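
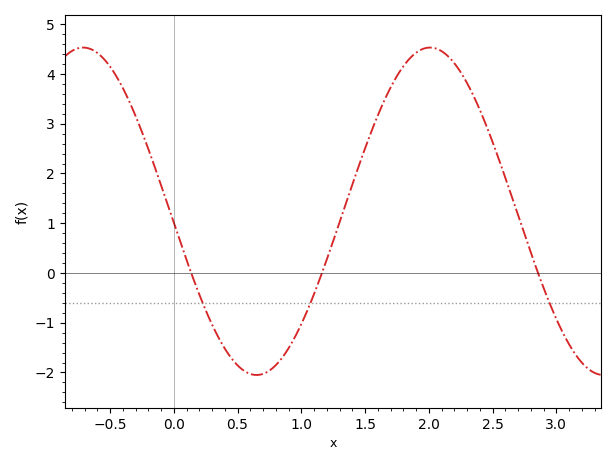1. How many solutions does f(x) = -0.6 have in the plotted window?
3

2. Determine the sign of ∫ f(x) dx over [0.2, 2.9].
positive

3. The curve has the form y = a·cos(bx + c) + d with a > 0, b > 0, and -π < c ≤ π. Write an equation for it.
y = 3.29cos(2.31x + 1.64) + 1.24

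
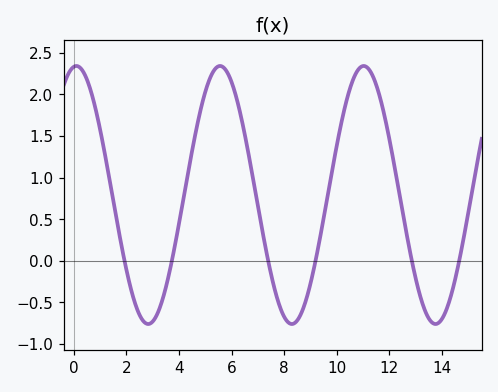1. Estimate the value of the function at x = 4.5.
1.35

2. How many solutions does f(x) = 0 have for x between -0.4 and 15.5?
6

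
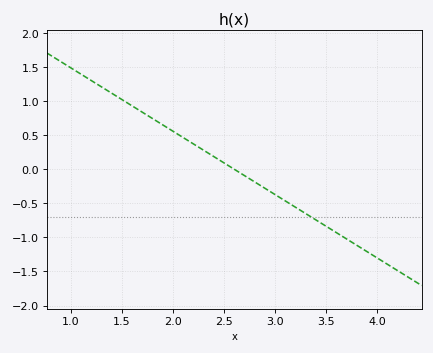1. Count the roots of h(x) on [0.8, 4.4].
1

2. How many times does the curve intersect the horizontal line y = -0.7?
1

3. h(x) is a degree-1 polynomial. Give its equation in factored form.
y = -0.93(x - 2.6)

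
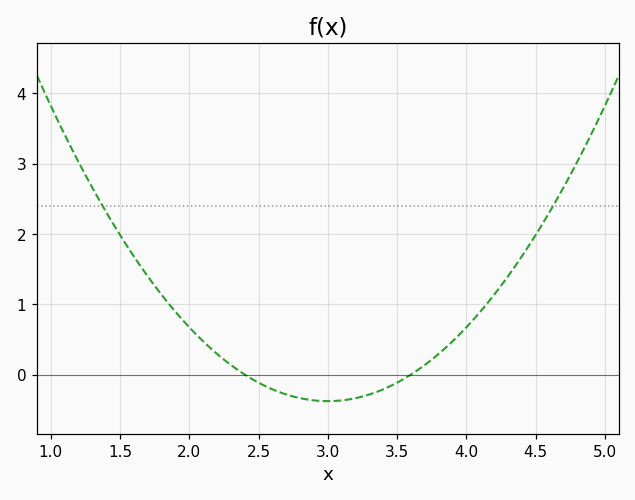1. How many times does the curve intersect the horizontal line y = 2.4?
2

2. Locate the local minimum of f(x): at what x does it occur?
3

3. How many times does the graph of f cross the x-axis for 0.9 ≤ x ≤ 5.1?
2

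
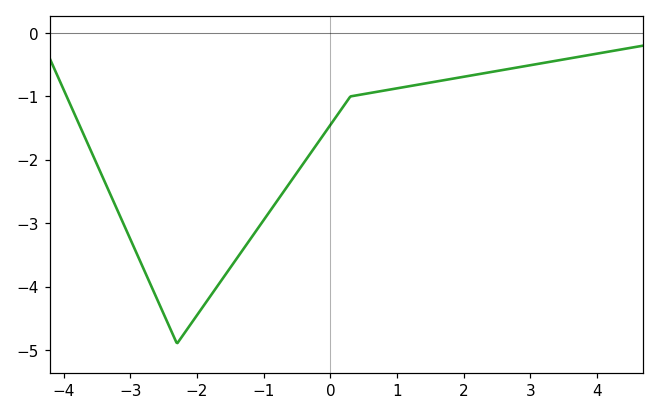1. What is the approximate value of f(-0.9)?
-2.8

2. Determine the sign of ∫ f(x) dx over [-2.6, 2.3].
negative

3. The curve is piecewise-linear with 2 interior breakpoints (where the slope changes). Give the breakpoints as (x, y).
(-2.3, -4.9); (0.3, -1)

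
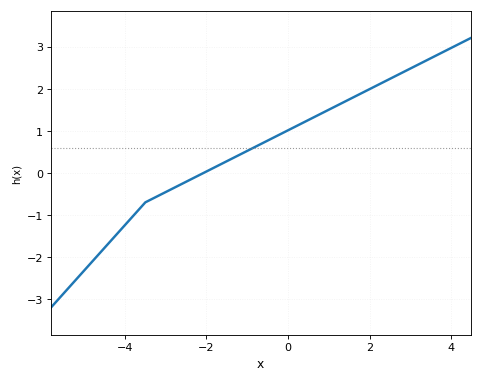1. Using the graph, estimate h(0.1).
1.06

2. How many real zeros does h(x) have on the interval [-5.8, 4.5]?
1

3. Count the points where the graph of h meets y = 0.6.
1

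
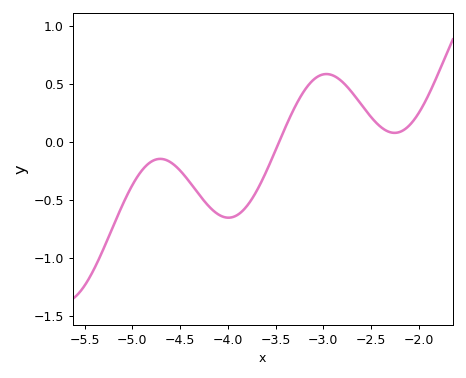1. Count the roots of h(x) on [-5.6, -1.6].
1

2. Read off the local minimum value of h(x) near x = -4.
-0.65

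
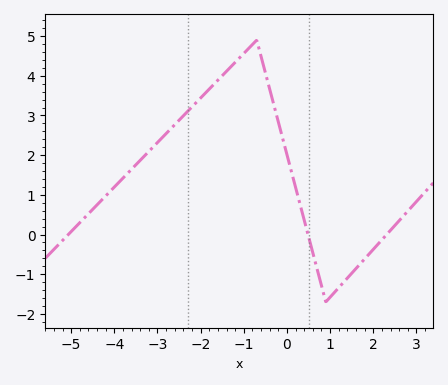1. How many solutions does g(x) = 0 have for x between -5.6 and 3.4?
3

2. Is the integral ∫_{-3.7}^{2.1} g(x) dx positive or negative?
positive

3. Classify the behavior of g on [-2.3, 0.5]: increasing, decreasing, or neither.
neither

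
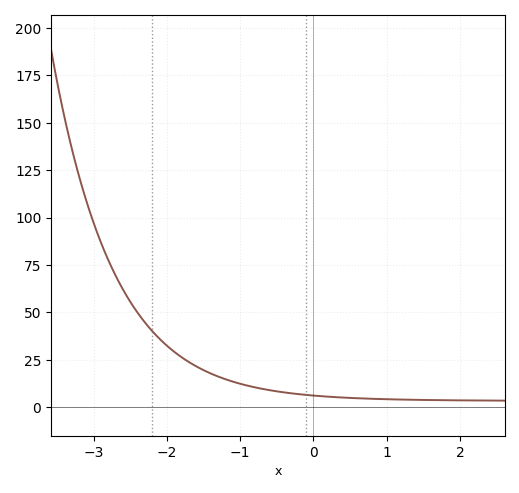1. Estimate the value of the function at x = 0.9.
5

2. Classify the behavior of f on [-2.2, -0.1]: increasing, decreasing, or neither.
decreasing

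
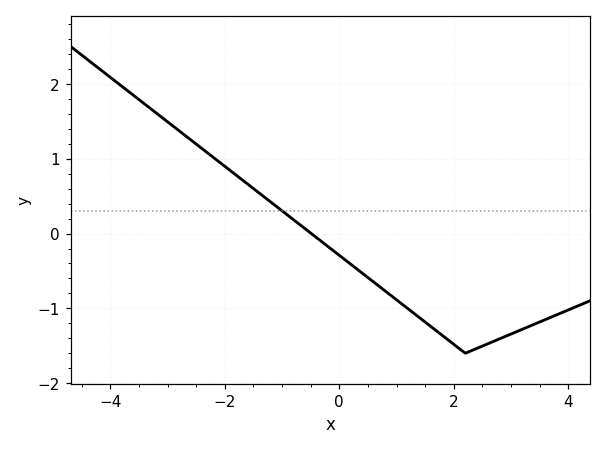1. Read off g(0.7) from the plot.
-0.7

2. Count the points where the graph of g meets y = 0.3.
1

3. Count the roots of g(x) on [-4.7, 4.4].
1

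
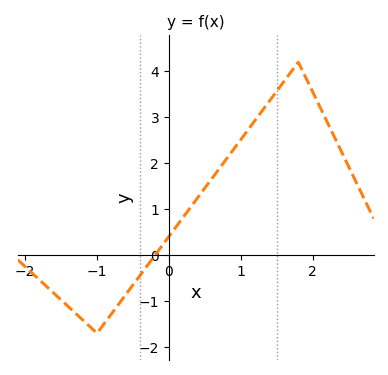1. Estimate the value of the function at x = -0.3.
-0.225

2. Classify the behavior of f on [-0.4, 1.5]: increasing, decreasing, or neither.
increasing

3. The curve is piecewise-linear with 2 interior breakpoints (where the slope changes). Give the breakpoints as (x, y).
(-1, -1.7); (1.8, 4.2)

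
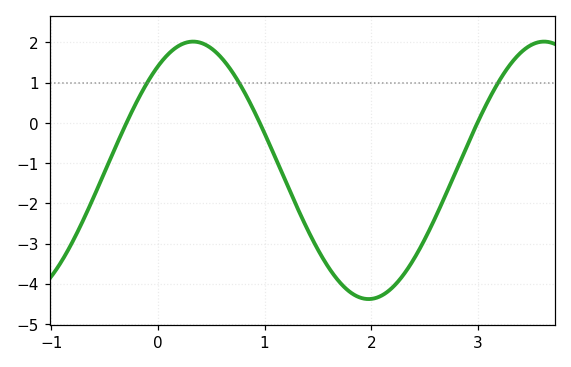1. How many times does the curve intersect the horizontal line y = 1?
3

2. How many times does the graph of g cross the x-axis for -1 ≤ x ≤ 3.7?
3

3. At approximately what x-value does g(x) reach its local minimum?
2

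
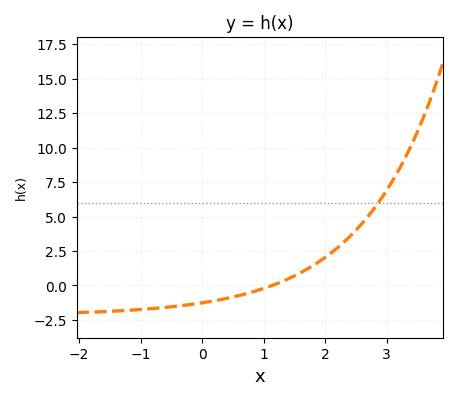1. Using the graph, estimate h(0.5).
-0.837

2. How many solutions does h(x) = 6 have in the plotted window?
1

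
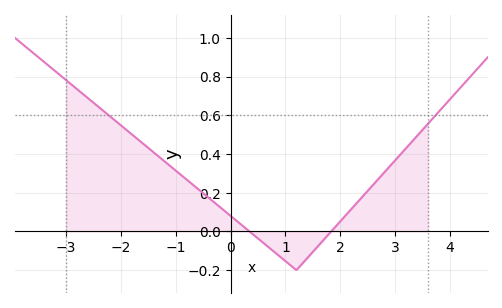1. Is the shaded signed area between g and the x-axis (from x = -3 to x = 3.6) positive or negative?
positive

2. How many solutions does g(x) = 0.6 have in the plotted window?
2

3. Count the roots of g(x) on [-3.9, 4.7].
2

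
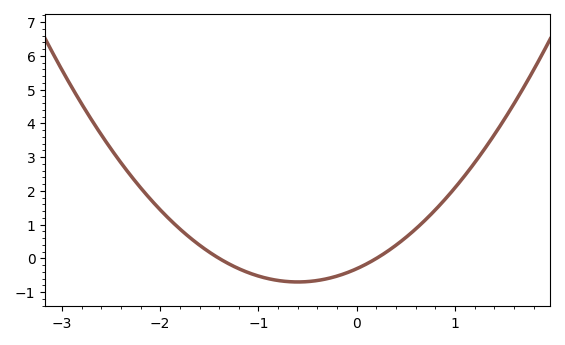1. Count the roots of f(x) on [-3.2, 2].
2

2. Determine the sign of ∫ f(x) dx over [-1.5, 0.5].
negative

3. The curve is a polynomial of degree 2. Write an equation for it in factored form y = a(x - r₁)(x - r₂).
y = 1.09(x + 1.4)(x - 0.2)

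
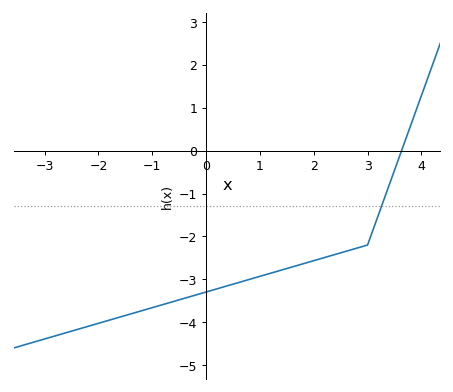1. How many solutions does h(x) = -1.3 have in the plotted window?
1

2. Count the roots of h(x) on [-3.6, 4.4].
1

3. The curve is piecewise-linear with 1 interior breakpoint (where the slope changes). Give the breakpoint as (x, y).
(3, -2.2)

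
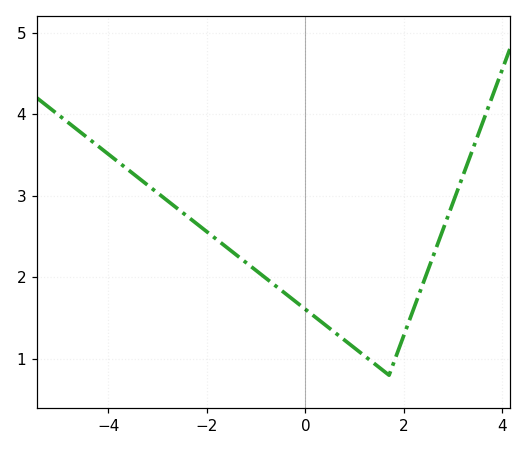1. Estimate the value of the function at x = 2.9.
2.8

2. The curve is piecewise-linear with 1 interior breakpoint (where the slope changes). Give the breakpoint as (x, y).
(1.7, 0.8)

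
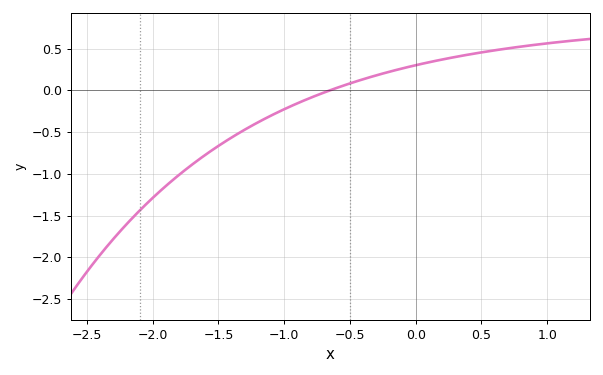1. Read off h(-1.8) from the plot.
-1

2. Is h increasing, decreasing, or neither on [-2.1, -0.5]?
increasing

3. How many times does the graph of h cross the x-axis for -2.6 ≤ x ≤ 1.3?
1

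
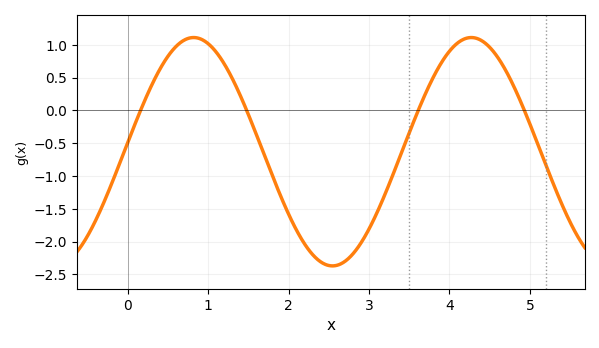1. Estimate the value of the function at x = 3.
-1.8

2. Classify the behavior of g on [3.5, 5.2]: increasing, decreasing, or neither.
neither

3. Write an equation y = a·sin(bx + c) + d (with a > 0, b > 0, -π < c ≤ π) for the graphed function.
y = 1.74sin(1.8x + 0.08) - 0.63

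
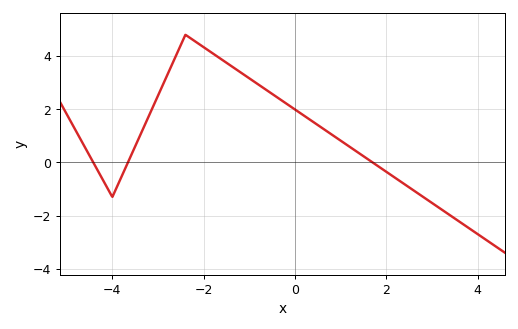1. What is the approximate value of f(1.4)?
0.4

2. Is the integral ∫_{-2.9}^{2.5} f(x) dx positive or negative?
positive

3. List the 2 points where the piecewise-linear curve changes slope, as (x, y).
(-4, -1.3); (-2.4, 4.8)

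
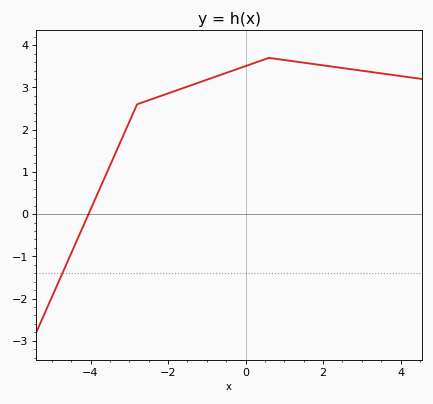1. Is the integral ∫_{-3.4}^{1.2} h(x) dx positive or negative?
positive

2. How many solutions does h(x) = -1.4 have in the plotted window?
1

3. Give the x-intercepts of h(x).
-4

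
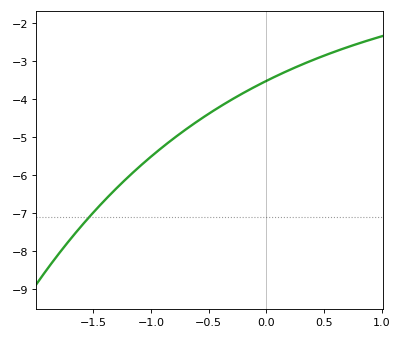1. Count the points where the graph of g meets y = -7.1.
1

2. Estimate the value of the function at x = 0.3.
-3.1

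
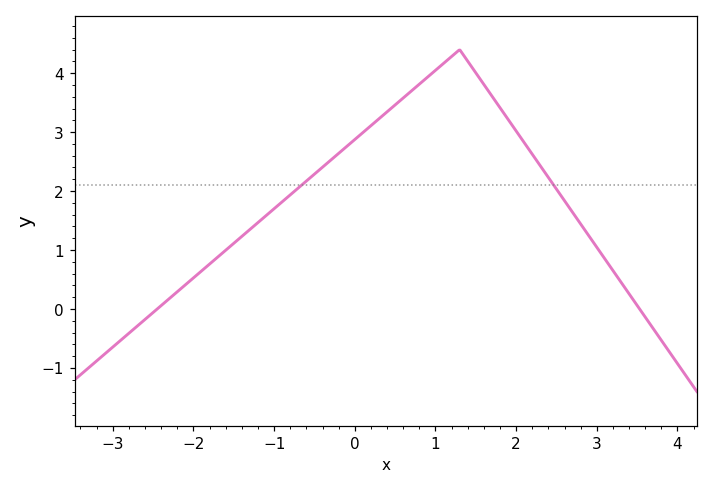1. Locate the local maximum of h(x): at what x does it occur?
1.2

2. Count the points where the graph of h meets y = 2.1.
2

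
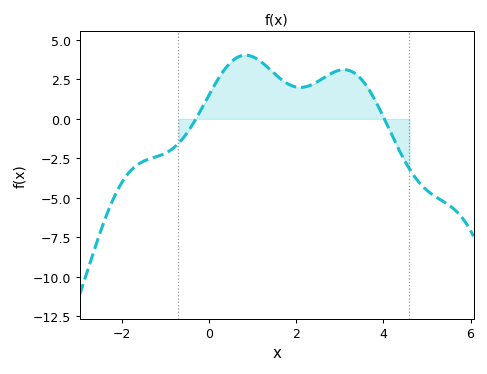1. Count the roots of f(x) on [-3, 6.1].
2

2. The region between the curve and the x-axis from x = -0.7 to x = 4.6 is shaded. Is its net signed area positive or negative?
positive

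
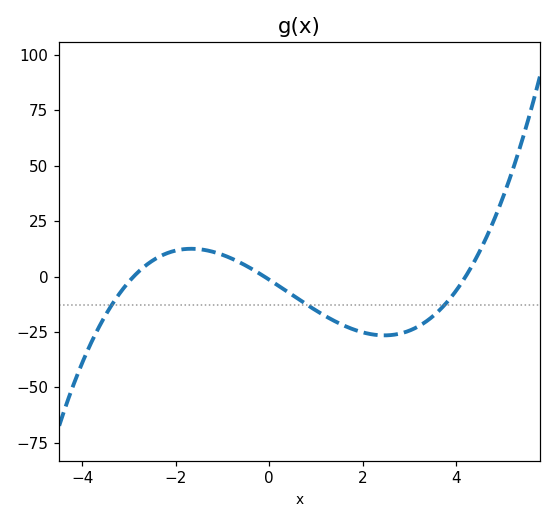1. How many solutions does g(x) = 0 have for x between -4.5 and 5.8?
3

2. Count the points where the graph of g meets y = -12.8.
3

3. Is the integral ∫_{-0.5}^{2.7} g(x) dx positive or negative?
negative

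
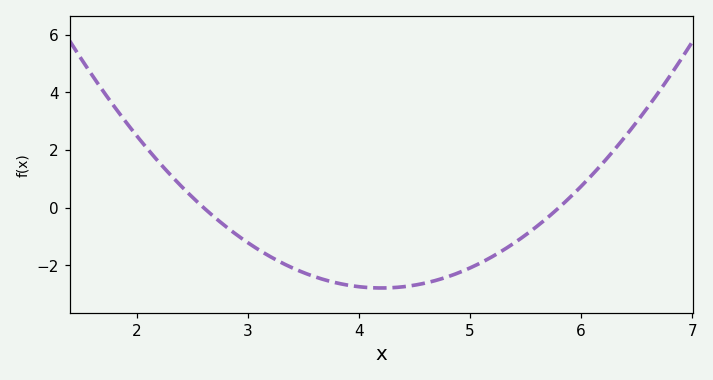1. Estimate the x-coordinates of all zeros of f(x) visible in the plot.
2.6, 5.8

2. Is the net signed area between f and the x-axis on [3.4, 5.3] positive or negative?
negative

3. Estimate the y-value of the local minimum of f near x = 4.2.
-2.8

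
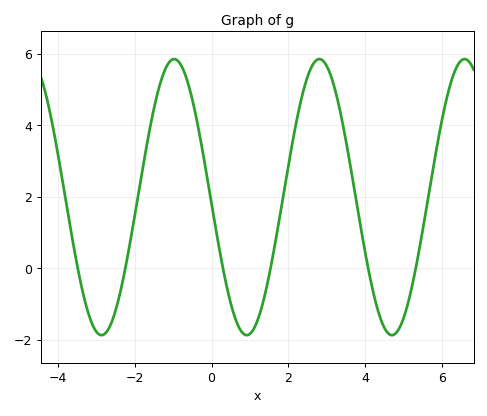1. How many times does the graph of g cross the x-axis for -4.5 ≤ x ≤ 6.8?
6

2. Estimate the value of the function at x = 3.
5.66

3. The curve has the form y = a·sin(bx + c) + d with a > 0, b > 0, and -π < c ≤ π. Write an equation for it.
y = 3.86sin(1.66x - 3.09) + 1.99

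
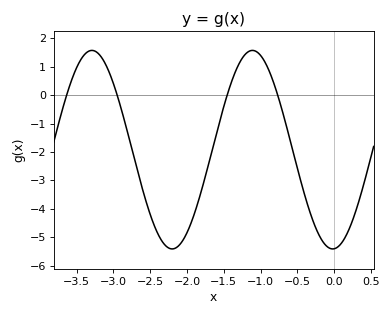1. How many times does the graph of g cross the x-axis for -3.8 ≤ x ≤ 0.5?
4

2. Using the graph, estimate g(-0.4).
-3.5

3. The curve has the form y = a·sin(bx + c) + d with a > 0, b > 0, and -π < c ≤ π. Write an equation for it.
y = 3.49sin(2.9x - 1.5) - 1.92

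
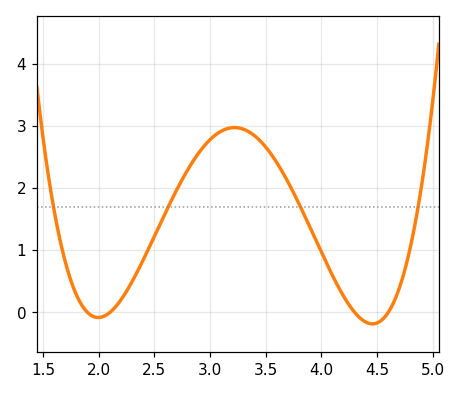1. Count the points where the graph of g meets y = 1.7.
4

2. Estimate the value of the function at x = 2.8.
2.3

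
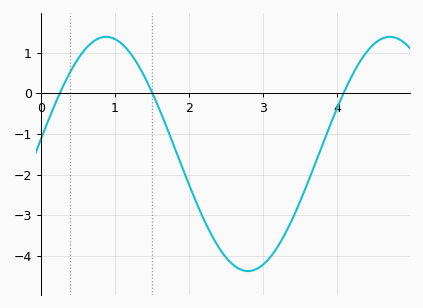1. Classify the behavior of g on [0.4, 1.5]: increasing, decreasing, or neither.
neither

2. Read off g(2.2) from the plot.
-3.08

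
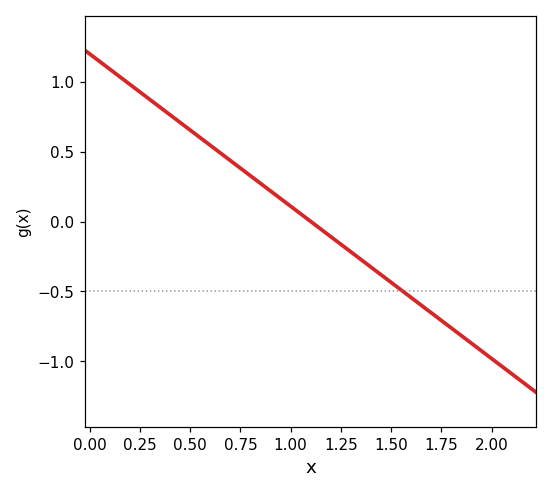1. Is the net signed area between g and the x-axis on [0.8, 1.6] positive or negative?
negative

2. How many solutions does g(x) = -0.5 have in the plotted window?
1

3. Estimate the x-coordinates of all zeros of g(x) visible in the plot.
1.1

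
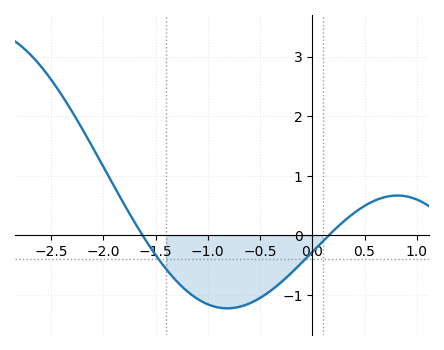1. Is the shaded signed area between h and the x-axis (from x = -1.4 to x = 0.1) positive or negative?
negative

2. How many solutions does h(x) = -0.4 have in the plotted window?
2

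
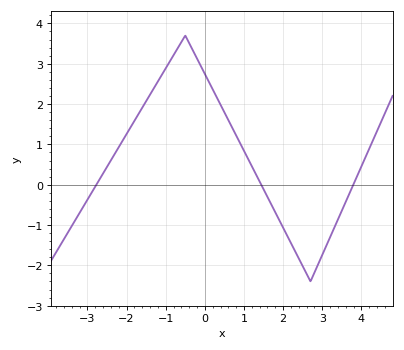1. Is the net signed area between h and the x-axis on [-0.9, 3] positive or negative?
positive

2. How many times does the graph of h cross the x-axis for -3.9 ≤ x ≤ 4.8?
3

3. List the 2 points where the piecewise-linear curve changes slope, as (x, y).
(-0.5, 3.7); (2.7, -2.4)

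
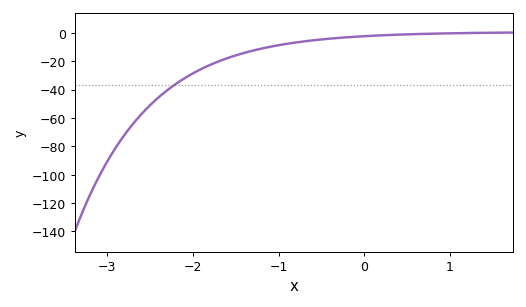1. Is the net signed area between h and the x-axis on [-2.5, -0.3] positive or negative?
negative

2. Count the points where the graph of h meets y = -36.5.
1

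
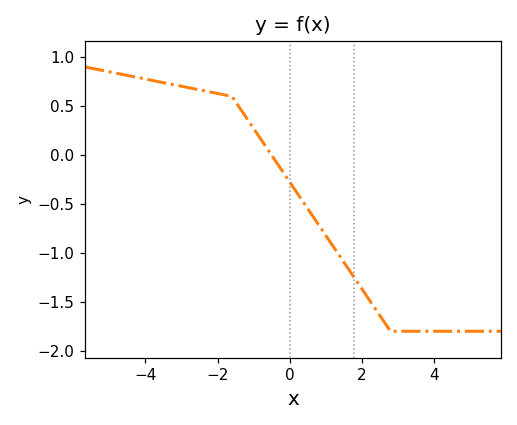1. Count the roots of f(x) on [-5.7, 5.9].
1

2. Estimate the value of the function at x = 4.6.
-1.8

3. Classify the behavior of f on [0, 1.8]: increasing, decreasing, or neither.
decreasing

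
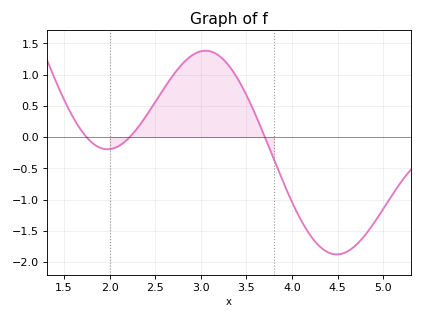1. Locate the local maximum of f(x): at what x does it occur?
3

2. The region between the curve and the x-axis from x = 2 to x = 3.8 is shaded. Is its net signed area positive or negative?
positive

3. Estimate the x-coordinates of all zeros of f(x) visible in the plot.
1.7, 2.2, 3.7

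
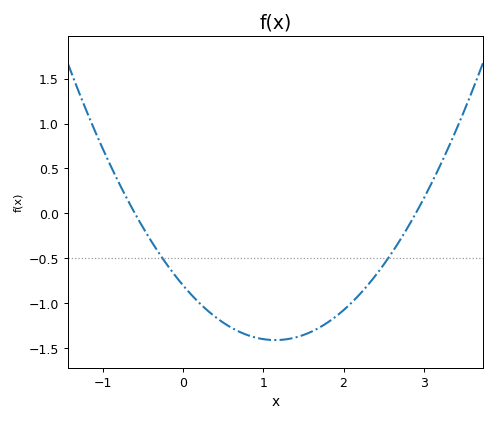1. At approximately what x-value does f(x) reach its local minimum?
1.1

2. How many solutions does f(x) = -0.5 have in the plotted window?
2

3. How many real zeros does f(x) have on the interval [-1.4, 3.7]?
2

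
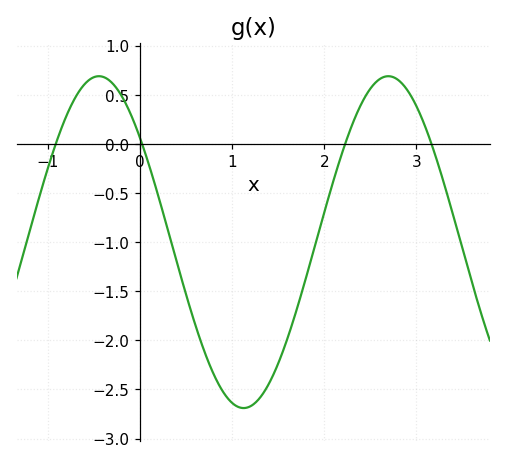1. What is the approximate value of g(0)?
0.05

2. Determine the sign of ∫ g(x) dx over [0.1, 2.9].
negative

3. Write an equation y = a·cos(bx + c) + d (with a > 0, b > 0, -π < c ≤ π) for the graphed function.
y = 1.69cos(2x + 0.89) - 1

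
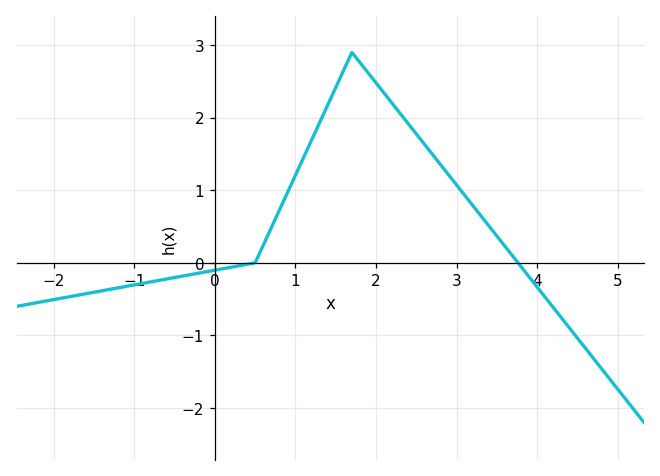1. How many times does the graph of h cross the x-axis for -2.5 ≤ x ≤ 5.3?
2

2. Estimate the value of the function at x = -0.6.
-0.223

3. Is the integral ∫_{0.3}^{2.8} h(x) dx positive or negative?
positive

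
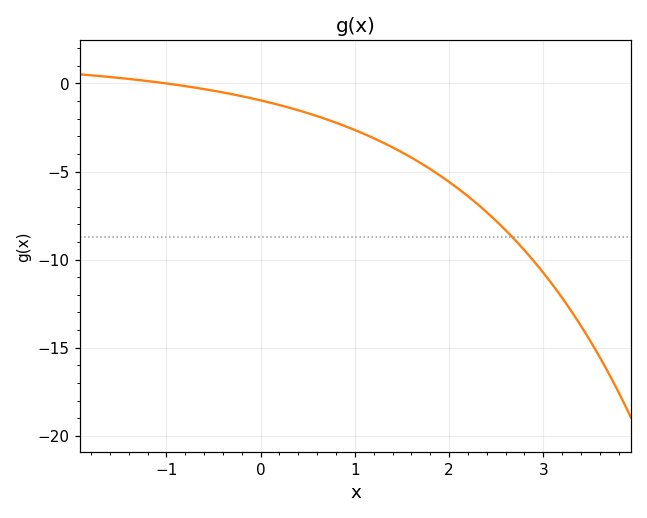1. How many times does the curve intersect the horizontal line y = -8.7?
1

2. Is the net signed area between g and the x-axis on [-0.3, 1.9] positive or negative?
negative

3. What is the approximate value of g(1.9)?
-5.21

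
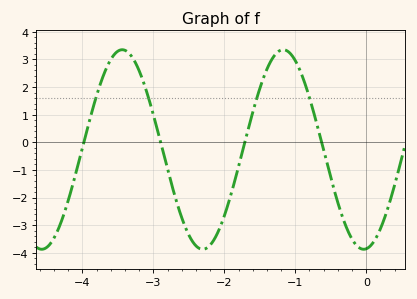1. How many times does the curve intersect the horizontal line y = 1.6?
4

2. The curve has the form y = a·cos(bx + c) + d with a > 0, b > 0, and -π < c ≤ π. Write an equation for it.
y = 3.61cos(2.77x - 3.04) - 0.26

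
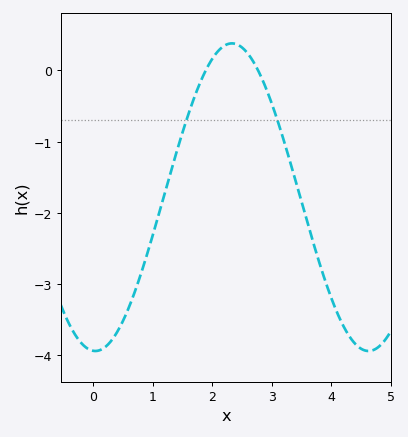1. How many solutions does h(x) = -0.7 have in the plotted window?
2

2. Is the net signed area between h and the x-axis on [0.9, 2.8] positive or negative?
negative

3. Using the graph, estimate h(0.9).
-2.6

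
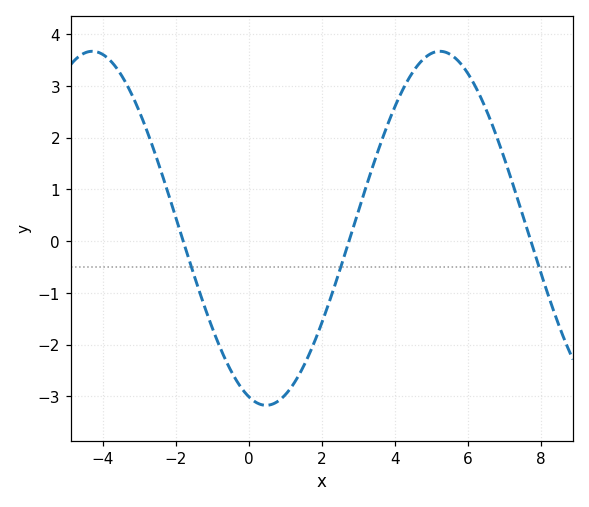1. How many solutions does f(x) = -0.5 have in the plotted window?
3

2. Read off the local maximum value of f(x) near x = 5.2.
3.67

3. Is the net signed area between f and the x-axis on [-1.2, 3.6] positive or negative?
negative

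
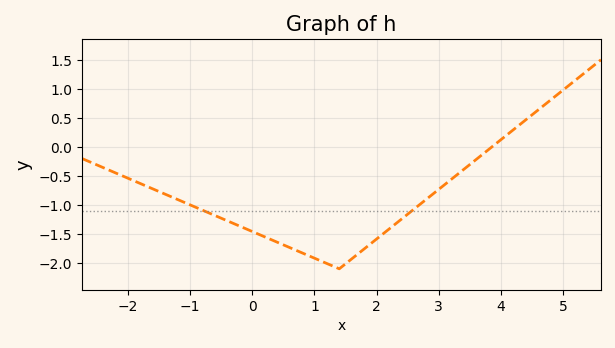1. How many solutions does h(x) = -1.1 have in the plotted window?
2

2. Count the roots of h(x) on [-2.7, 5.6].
1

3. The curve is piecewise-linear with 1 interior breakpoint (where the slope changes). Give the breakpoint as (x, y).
(1.4, -2.1)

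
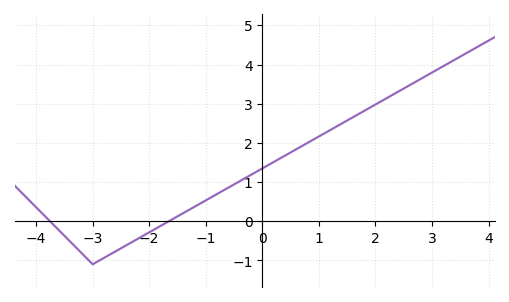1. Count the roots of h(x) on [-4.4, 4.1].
2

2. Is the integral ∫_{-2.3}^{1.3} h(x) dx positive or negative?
positive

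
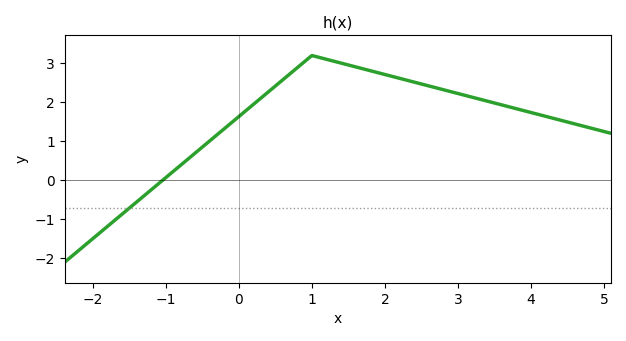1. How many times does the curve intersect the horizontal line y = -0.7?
1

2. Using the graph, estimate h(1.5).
3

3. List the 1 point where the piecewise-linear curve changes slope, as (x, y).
(1, 3.2)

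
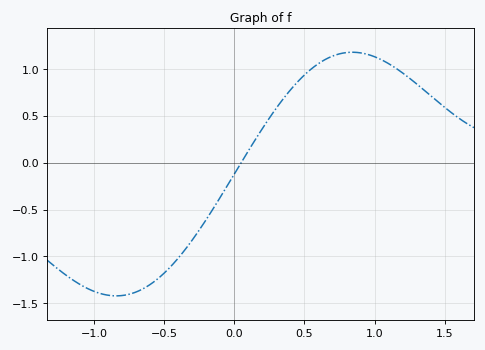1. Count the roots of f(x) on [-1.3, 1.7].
1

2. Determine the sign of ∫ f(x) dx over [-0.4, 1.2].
positive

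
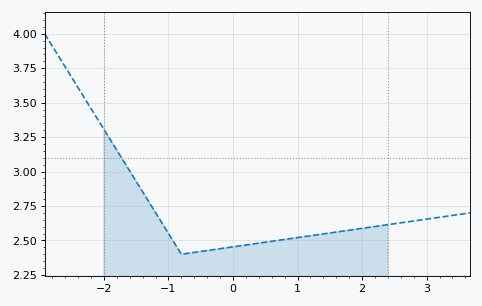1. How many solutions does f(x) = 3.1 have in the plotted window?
1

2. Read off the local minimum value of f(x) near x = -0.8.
2.4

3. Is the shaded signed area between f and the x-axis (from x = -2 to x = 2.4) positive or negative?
positive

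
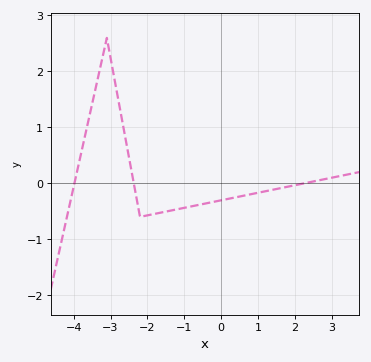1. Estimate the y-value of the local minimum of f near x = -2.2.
-0.6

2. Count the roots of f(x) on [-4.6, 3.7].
3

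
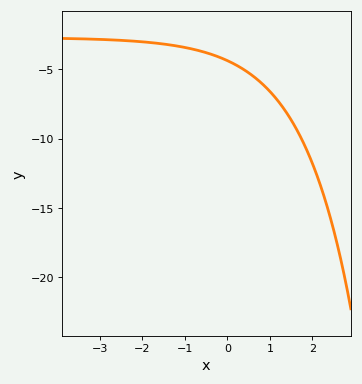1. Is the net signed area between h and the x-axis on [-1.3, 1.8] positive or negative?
negative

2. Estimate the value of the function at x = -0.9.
-3.47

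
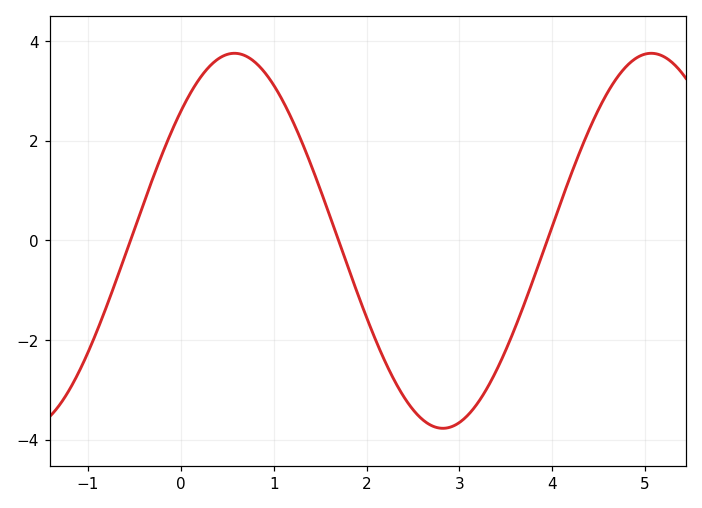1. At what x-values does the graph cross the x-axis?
-0.542, 1.7, 3.95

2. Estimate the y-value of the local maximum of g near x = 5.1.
3.75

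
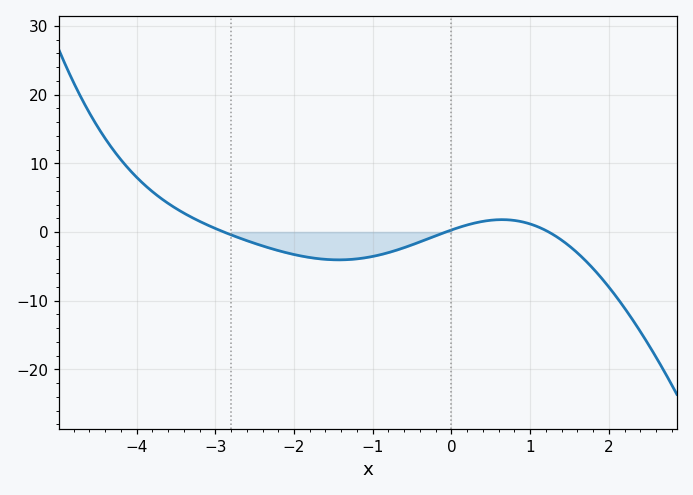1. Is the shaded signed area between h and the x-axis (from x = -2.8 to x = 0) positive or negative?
negative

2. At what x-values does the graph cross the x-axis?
-2.8, 0, 1.2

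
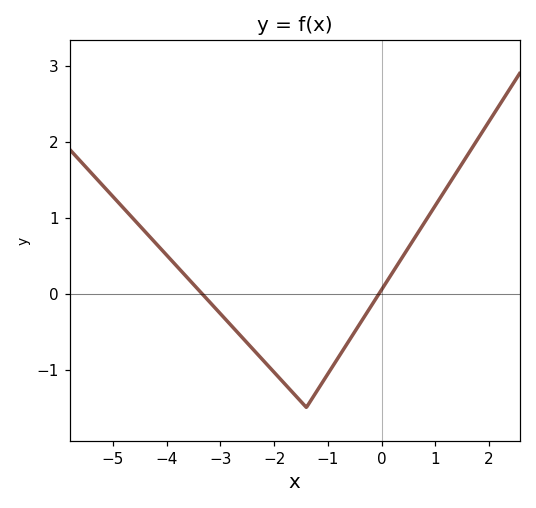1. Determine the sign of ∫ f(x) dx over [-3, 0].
negative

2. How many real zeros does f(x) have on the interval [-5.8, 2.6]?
2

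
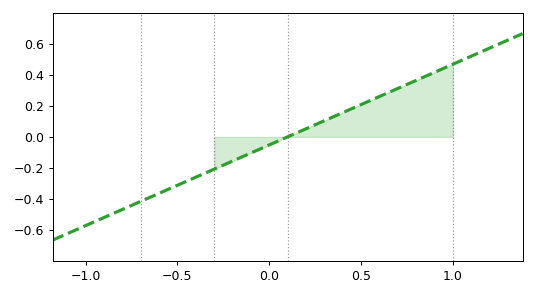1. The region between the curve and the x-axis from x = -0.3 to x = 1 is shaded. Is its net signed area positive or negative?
positive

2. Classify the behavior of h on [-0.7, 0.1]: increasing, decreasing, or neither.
increasing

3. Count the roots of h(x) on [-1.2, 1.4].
1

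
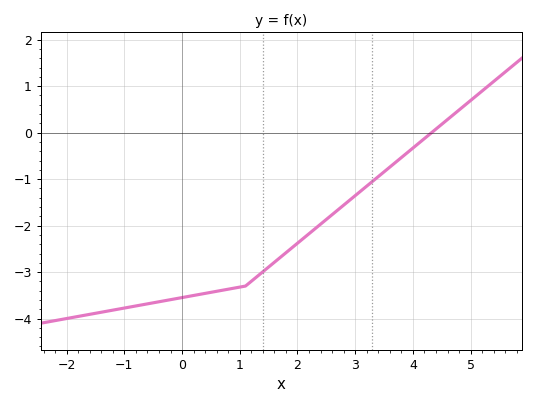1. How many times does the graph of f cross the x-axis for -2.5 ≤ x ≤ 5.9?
1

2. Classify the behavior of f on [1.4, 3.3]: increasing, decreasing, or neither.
increasing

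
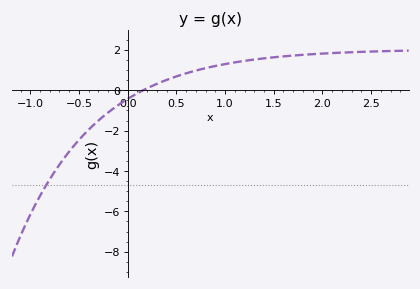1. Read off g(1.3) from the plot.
1.52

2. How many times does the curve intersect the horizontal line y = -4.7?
1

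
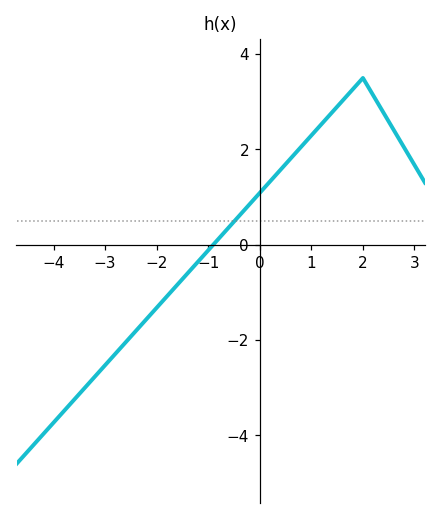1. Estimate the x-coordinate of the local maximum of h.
2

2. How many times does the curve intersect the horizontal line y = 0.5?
1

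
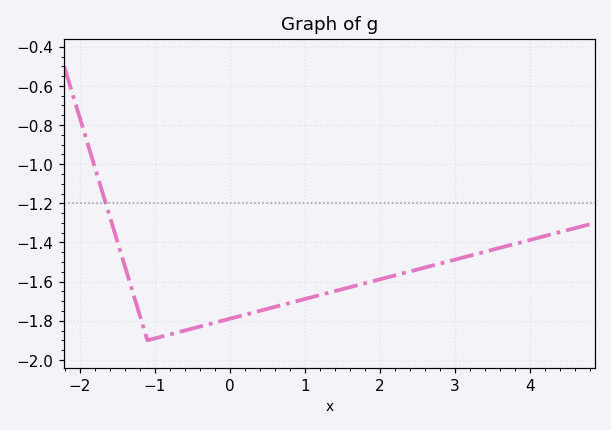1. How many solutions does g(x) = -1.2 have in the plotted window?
1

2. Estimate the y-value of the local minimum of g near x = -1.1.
-1.9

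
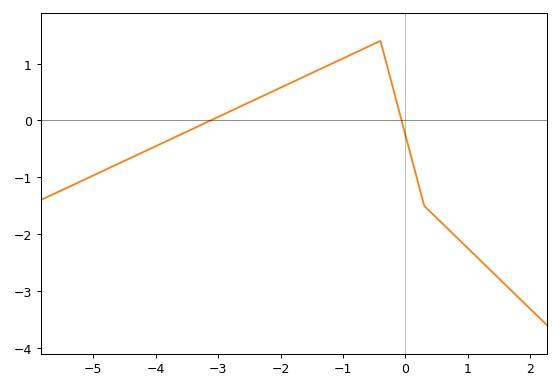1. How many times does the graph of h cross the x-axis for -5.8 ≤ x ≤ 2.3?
2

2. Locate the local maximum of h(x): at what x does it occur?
-0.4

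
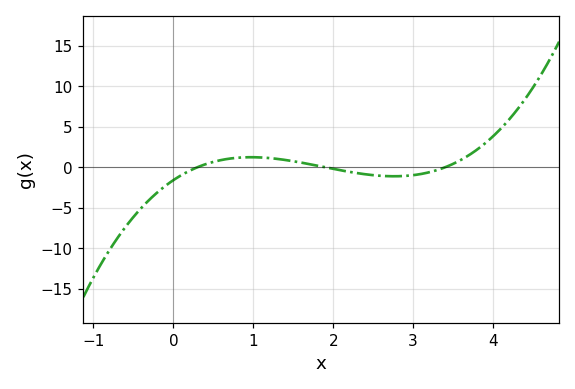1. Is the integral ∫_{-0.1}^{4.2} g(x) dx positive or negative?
positive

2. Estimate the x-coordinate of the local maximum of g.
0.972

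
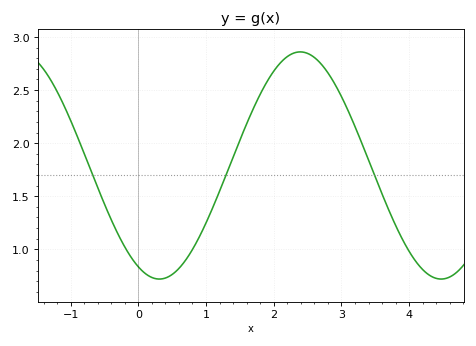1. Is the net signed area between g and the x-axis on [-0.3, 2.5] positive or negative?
positive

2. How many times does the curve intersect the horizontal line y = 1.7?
3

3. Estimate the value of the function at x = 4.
0.98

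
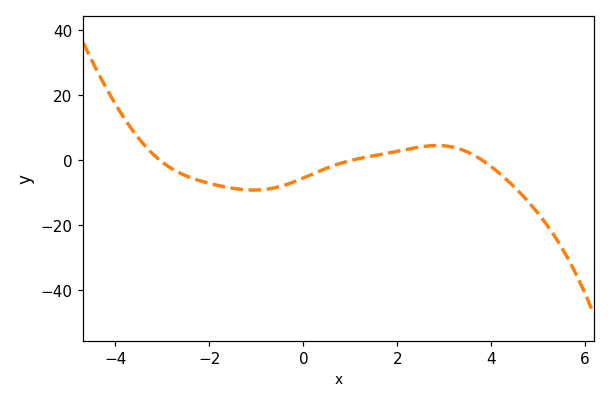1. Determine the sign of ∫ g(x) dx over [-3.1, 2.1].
negative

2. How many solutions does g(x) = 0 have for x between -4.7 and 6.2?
3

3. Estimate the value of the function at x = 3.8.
0.127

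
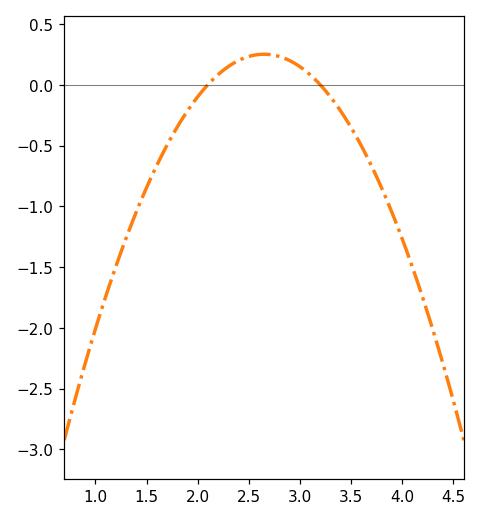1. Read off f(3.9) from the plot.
-1.05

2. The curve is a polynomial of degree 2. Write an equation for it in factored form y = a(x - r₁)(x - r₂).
y = -0.83(x - 2.1)(x - 3.2)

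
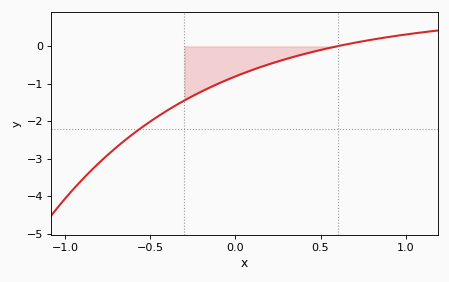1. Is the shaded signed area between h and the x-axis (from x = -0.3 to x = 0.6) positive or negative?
negative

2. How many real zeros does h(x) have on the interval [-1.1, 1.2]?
1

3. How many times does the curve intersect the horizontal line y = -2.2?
1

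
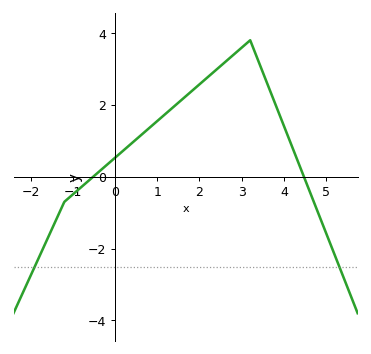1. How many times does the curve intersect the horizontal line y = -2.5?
2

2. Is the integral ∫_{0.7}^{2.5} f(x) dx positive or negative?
positive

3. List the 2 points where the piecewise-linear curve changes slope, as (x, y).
(-1.2, -0.7); (3.2, 3.8)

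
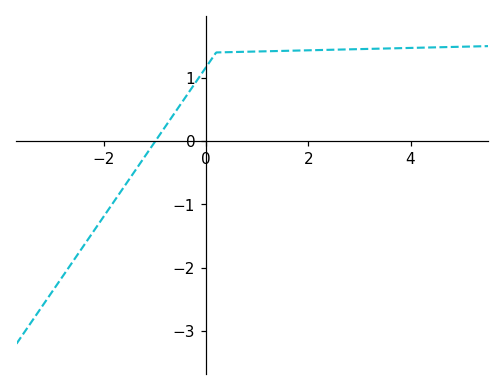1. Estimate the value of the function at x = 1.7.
1.4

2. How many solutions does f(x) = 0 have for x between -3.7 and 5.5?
1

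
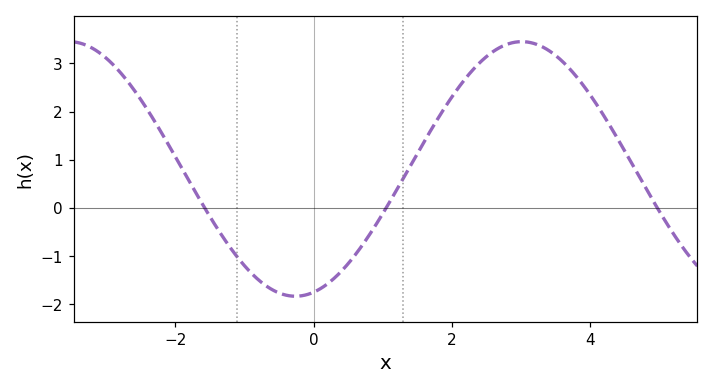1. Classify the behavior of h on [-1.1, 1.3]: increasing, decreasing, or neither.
neither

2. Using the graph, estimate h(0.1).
-1.67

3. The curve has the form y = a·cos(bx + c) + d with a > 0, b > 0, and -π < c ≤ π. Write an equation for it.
y = 2.64cos(0.96x - 2.89) + 0.81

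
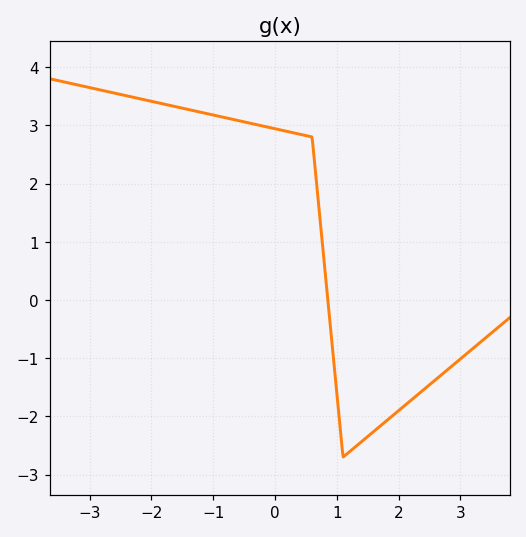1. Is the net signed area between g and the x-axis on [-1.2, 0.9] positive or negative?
positive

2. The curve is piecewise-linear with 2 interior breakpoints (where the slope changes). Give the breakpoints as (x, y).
(0.6, 2.8); (1.1, -2.7)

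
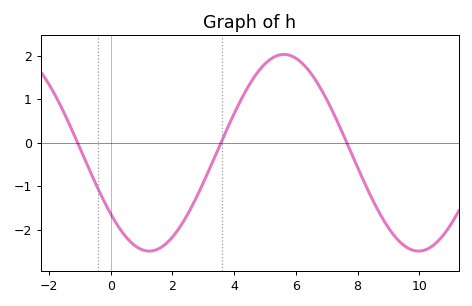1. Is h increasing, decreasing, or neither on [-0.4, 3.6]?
neither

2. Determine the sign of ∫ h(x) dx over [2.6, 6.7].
positive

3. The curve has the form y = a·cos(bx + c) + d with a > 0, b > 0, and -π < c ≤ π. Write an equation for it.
y = 2.26cos(0.72x + 2.24) - 0.23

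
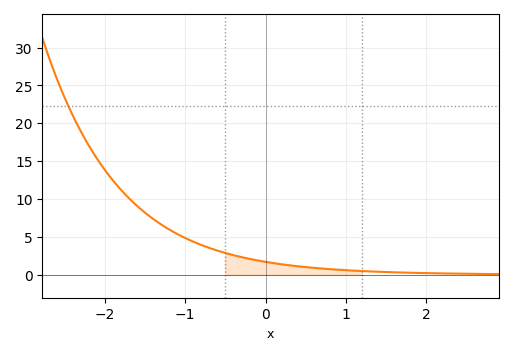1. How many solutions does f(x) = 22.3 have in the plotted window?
1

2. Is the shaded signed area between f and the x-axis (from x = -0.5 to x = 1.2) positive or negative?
positive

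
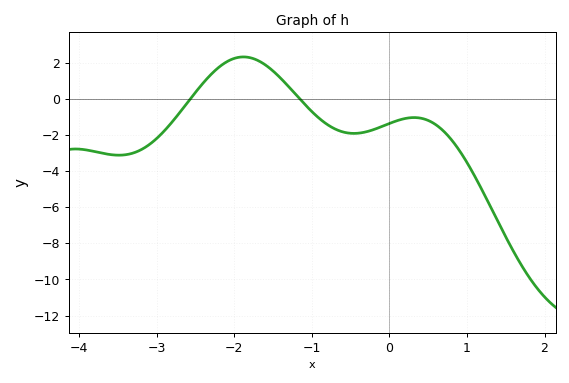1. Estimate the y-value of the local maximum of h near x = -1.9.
2.4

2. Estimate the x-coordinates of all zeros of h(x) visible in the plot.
-2.6, -1.2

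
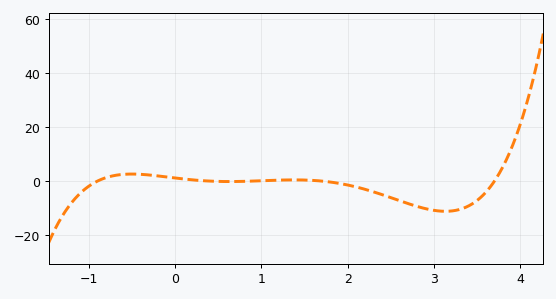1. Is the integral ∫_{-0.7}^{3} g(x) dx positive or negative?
negative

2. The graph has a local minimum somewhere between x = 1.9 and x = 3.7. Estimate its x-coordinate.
3.13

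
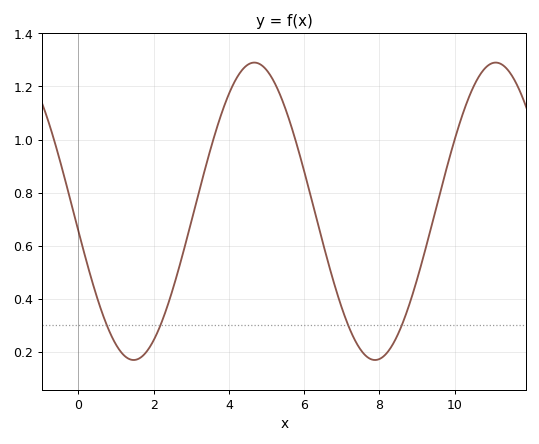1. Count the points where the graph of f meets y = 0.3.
4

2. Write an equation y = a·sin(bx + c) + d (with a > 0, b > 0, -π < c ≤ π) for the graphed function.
y = 0.56sin(0.98x - 3.01) + 0.73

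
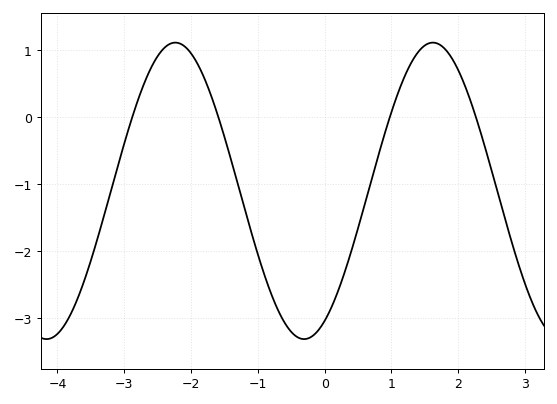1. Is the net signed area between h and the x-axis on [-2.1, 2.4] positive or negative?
negative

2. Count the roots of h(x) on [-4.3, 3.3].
4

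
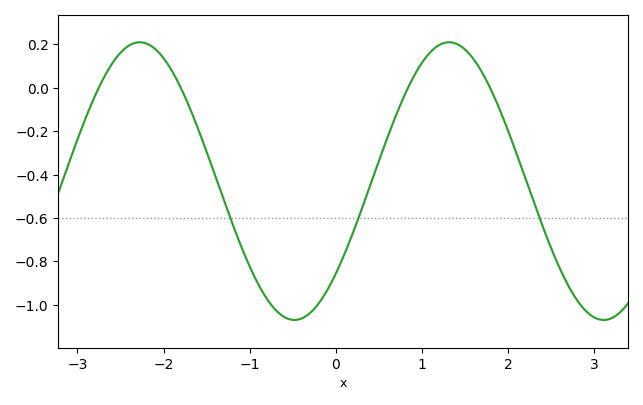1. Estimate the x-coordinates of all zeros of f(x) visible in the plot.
-2.8, -1.8, 0.8, 1.8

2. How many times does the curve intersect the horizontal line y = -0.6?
3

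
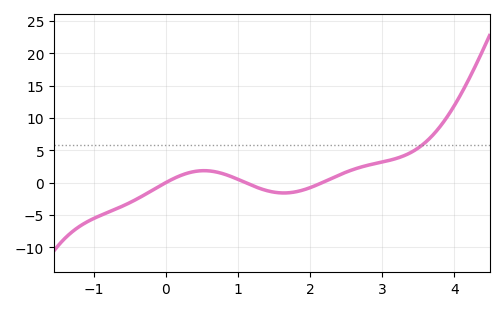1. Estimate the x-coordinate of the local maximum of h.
0.5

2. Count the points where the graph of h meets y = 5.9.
1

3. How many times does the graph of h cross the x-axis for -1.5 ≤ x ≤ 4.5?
3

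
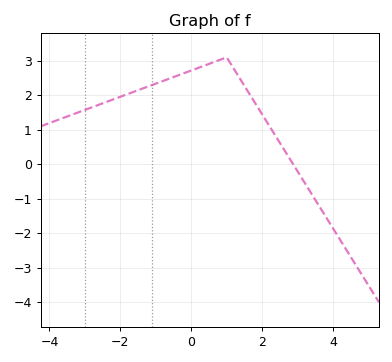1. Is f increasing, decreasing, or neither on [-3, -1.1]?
increasing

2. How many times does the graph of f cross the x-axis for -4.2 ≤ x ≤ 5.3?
1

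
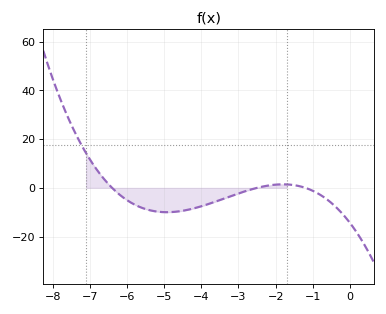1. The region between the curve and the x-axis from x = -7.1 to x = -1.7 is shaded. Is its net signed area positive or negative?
negative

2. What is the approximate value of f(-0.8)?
-2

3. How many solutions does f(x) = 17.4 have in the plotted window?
1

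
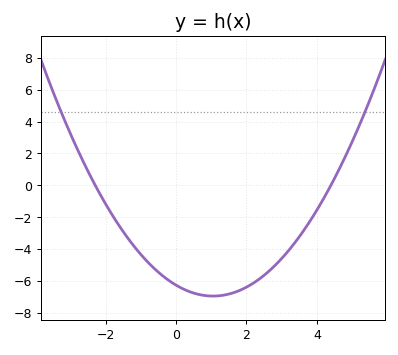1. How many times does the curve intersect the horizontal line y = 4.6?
2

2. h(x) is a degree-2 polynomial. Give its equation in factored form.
y = 0.62(x + 2.3)(x - 4.4)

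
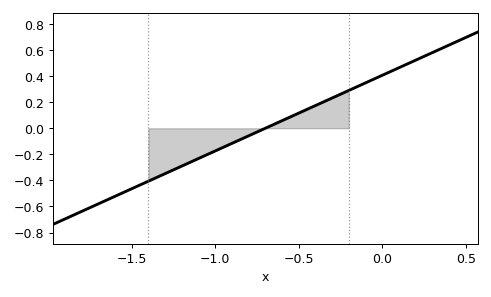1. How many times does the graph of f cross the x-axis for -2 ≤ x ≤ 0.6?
1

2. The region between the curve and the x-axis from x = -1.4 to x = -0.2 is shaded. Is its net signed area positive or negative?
negative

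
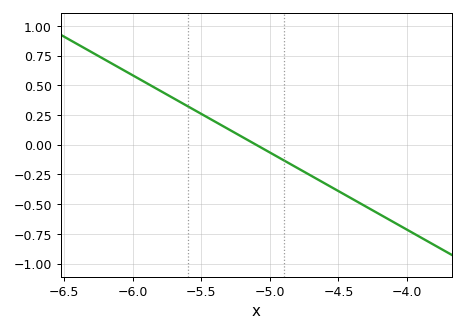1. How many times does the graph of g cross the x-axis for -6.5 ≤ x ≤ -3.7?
1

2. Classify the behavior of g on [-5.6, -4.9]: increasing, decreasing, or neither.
decreasing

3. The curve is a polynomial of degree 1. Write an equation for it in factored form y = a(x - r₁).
y = -0.65(x + 5.1)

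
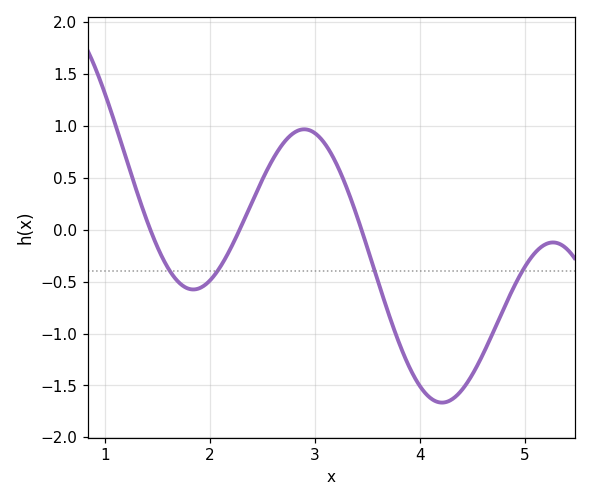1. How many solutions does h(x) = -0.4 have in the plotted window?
4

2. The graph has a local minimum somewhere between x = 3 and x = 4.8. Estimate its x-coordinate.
4.2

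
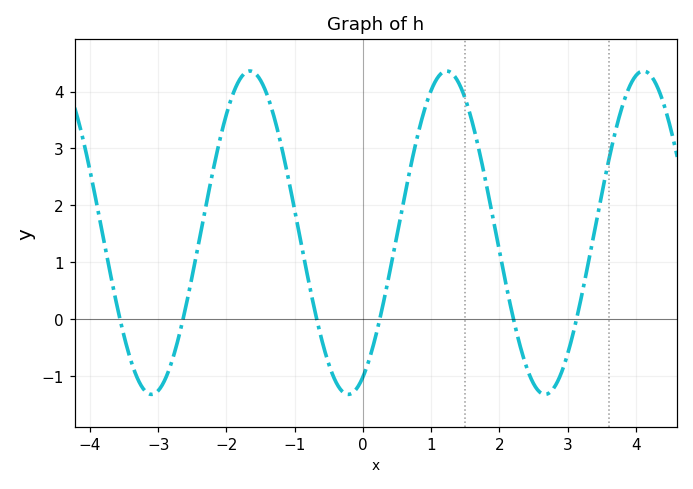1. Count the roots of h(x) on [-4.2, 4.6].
6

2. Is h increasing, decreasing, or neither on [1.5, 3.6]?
neither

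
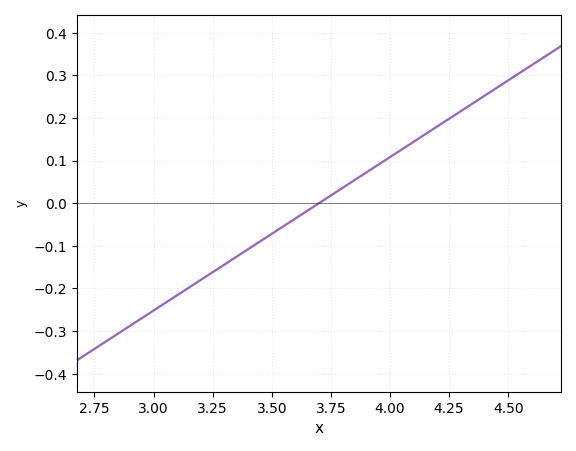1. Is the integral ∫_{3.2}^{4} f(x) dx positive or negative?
negative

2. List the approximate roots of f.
3.7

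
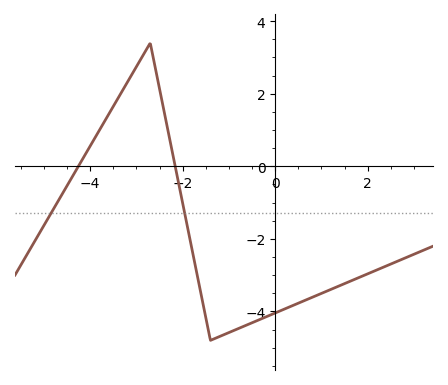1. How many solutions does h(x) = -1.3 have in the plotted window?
2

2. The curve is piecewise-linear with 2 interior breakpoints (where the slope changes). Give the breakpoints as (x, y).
(-2.7, 3.4); (-1.4, -4.8)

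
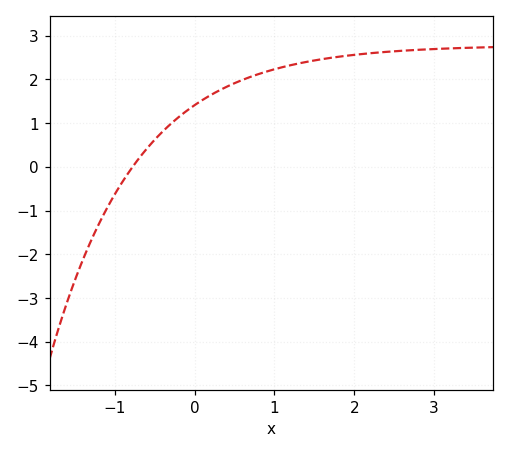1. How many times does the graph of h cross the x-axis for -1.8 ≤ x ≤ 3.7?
1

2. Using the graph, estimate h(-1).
-0.6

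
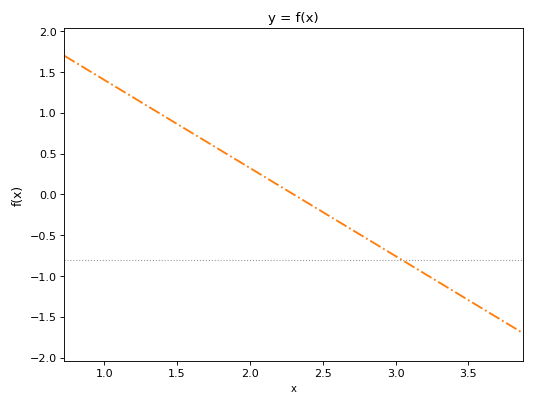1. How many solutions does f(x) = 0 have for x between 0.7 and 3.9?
1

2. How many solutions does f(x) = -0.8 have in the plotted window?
1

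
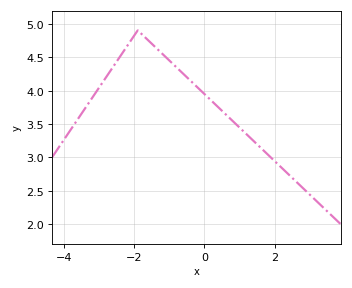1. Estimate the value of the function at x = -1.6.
4.75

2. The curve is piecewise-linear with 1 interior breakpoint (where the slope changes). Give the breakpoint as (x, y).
(-1.9, 4.9)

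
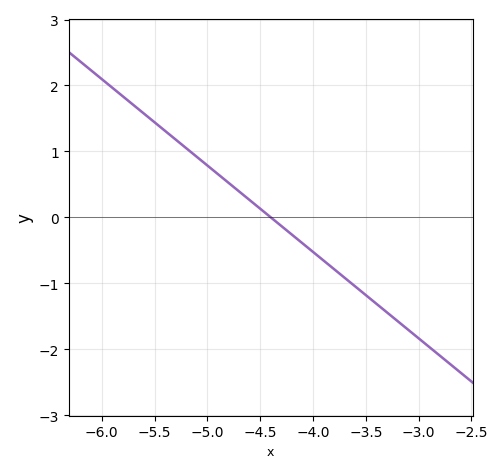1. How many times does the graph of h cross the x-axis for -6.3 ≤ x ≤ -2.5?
1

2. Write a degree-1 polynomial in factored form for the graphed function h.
y = -1.31(x + 4.4)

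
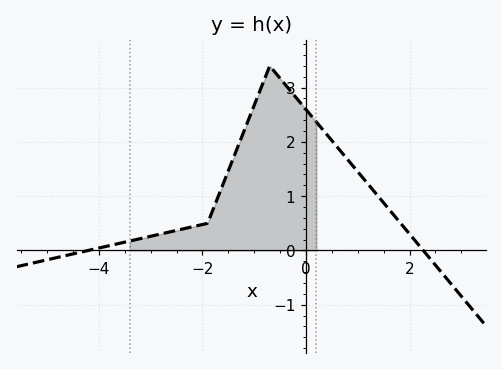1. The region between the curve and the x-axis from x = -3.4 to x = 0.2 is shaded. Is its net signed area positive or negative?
positive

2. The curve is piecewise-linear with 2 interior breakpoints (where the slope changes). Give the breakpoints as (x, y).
(-1.9, 0.5); (-0.7, 3.4)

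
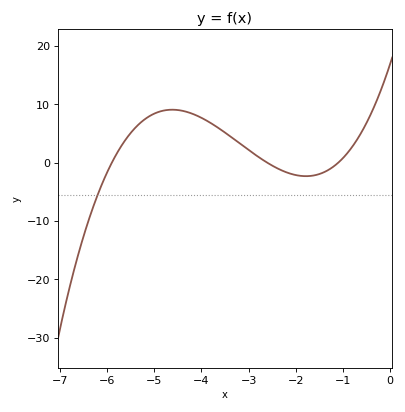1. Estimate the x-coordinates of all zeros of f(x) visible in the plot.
-5.9, -2.6, -1.1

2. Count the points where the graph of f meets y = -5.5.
1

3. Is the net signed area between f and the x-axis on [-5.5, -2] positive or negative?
positive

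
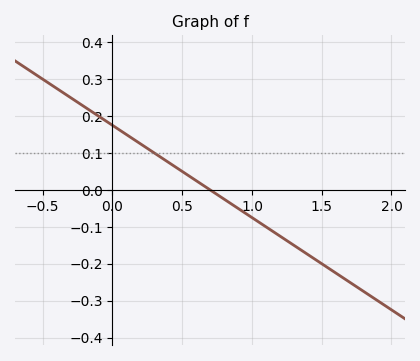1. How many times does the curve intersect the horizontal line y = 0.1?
1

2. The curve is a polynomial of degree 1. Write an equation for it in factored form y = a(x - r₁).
y = -0.25(x - 0.7)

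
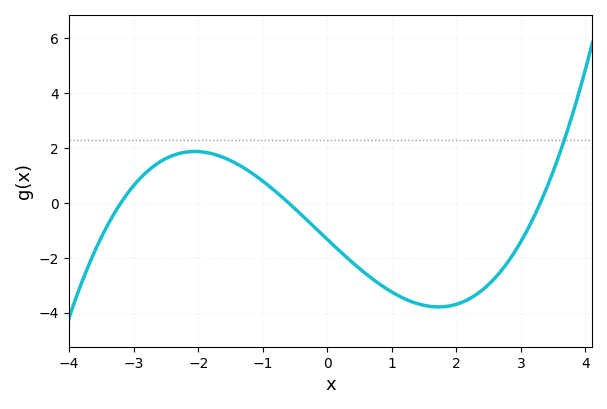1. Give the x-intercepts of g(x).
-3.2, -0.6, 3.3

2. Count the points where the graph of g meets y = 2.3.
1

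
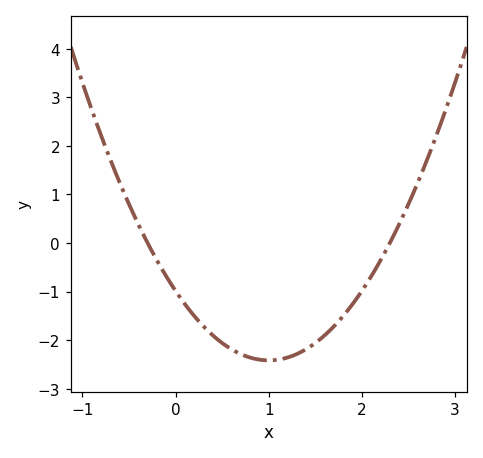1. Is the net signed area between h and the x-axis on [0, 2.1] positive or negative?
negative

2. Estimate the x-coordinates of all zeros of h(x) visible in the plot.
-0.3, 2.3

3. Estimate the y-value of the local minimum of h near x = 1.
-2.4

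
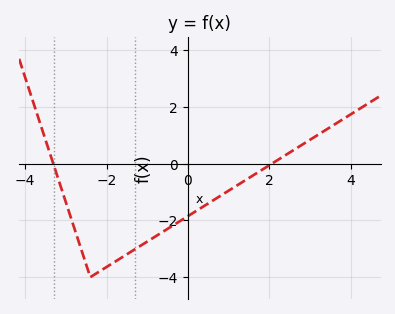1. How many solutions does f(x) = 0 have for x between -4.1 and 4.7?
2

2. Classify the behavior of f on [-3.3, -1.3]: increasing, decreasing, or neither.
neither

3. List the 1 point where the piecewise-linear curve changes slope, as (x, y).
(-2.4, -4)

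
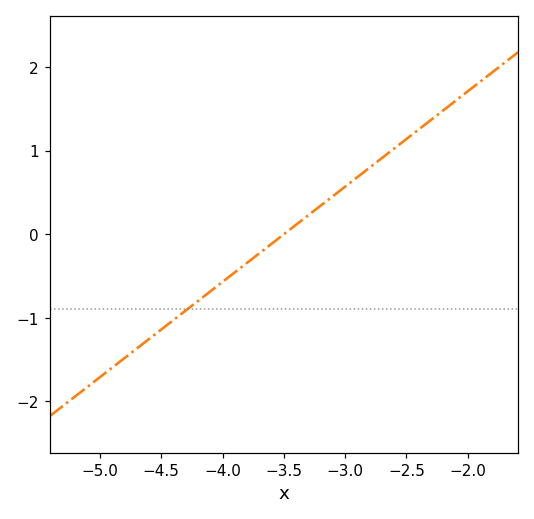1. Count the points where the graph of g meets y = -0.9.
1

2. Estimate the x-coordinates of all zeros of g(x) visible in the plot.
-3.5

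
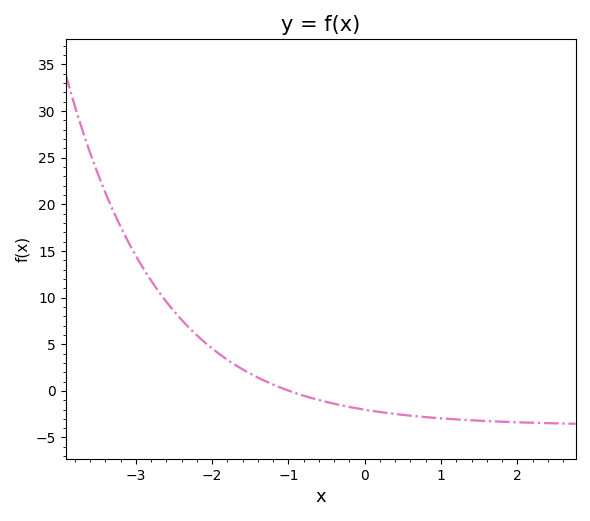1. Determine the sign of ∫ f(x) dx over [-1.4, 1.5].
negative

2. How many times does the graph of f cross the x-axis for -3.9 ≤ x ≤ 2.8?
1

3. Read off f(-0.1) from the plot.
-2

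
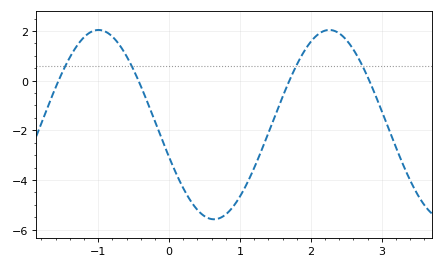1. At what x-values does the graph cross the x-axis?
-1.6, -0.4, 1.7, 2.8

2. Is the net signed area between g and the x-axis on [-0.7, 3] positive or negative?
negative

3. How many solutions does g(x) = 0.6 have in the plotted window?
4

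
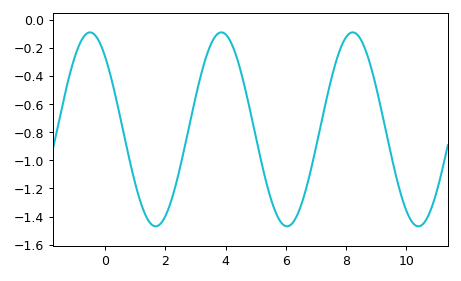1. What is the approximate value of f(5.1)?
-0.931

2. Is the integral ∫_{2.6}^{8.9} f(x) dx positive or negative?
negative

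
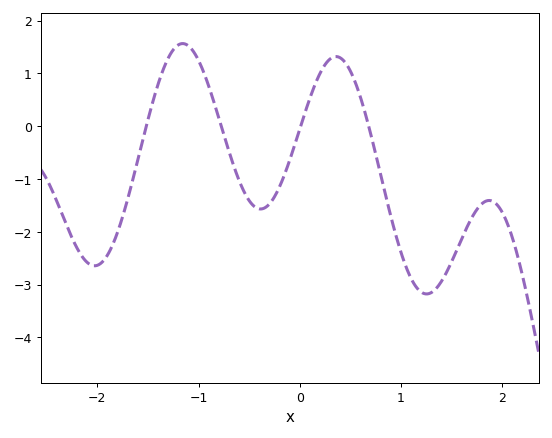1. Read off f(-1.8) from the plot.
-2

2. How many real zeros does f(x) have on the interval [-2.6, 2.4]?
4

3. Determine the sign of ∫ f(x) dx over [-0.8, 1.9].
negative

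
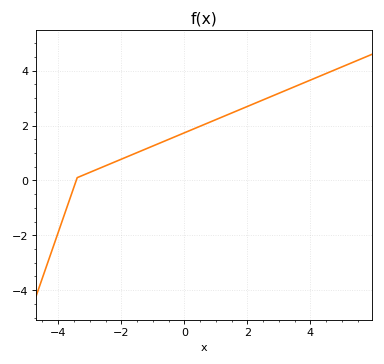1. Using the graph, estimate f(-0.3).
1.6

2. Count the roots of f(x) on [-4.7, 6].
1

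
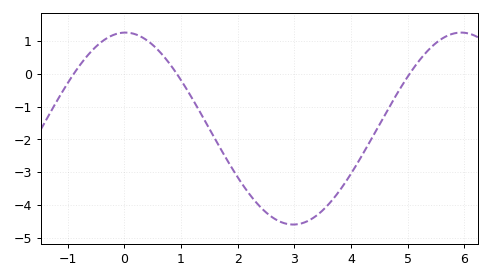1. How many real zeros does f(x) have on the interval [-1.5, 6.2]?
3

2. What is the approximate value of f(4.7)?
-0.944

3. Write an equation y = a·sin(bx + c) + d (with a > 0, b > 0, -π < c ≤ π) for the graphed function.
y = 2.93sin(1.06x + 1.55) - 1.67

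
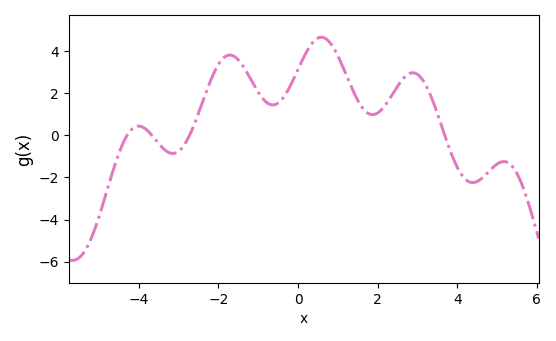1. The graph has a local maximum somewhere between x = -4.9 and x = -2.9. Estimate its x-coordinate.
-4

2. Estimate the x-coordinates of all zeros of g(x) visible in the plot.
-4.2, -3.6, -2.8, 3.6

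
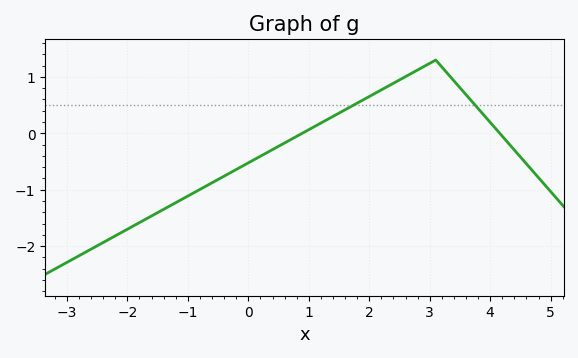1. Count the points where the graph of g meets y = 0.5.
2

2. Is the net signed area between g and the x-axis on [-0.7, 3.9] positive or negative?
positive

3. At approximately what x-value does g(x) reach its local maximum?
3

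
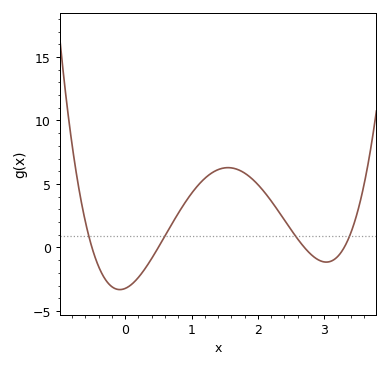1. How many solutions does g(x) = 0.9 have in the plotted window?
4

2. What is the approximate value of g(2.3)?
3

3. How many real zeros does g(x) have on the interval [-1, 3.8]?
4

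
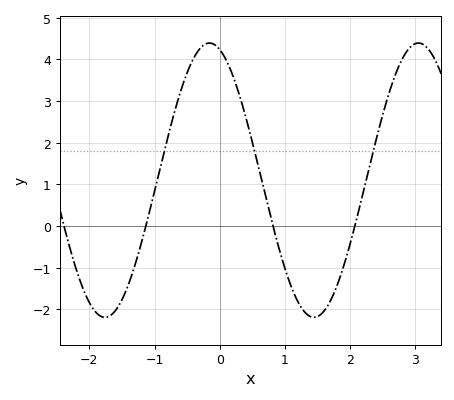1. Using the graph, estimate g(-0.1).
4.37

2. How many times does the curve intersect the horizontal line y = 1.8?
3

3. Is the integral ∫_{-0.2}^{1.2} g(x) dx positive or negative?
positive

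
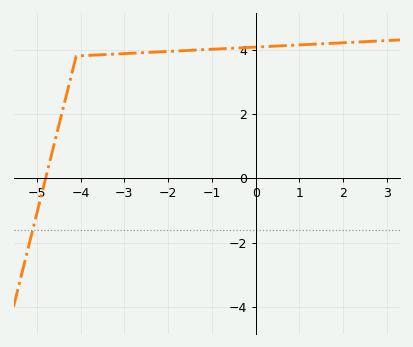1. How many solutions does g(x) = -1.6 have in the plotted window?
1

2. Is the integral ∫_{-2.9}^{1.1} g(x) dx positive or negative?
positive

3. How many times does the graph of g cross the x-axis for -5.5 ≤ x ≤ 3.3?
1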